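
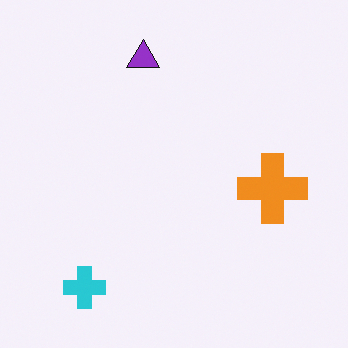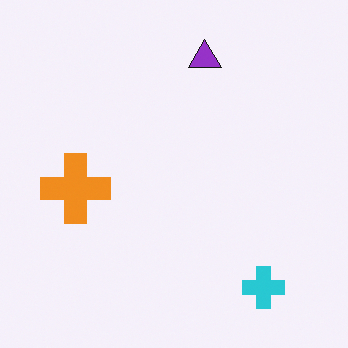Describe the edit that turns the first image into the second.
It was flipped horizontally (left ↔ right).

The orange cross is in the right of the first image and the left of the second — shapes on opposite sides of the vertical midline have swapped in a mirror flip.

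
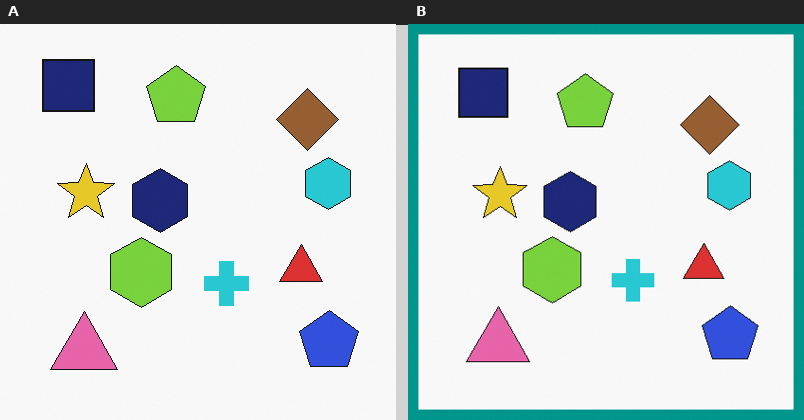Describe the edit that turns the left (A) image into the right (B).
Framed with a teal border.

A solid teal frame runs around the edge of the right (B) image, with the content slightly shrunk inside it.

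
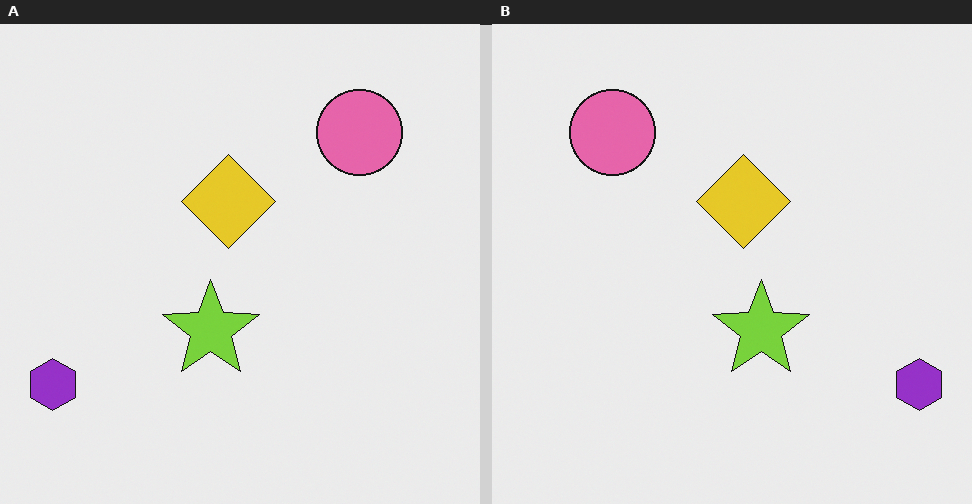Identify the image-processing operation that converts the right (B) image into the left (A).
It was flipped horizontally (left ↔ right).

The purple hexagon is in the bottom-right of the right (B) image and the bottom-left of the left (A) — shapes on opposite sides of the vertical midline have swapped in a mirror flip.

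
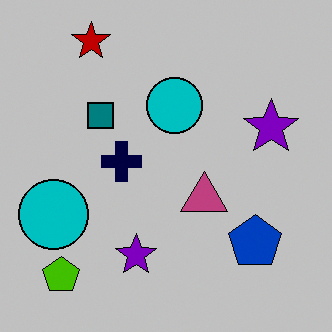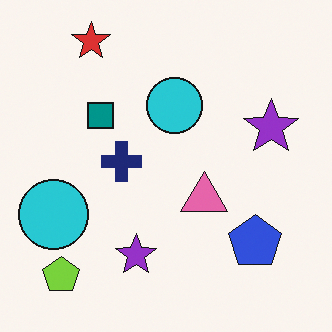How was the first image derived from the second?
The transformation is: aggressively posterized.

Each flat color has snapped to a coarser quantized level — most visibly, the near-white background has dropped to a flat grey.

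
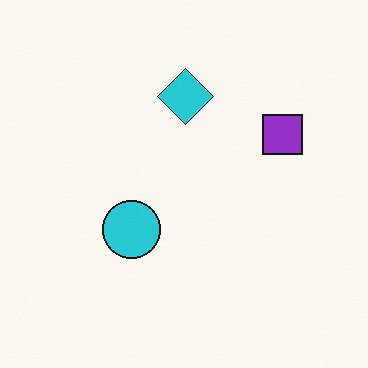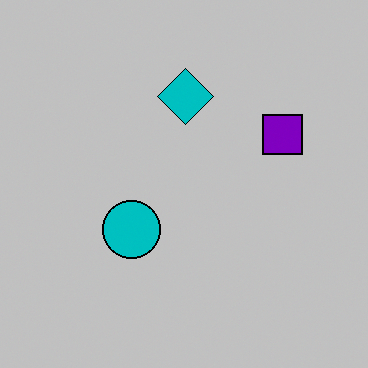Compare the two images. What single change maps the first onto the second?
The transformation is: aggressively posterized.

Each flat color has snapped to a coarser quantized level — most visibly, the near-white background has dropped to a flat grey.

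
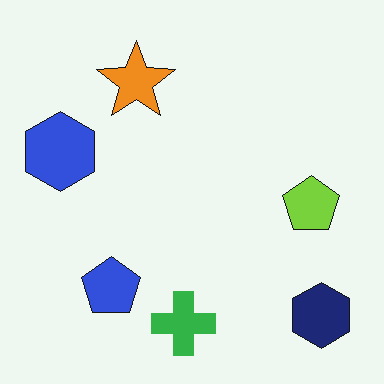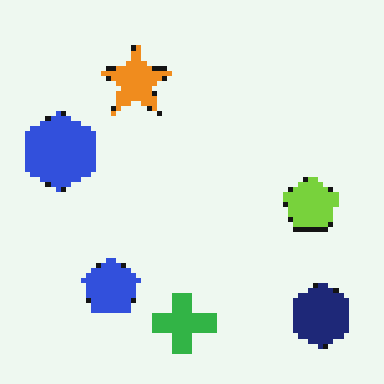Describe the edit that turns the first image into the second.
The second image is the first lightly pixelated (a mild mosaic effect).

Shapes are reduced to large square blocks; fine edges and outlines are lost — a downscale-then-upscale (mosaic) effect.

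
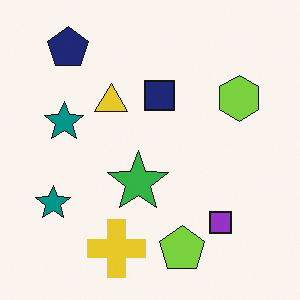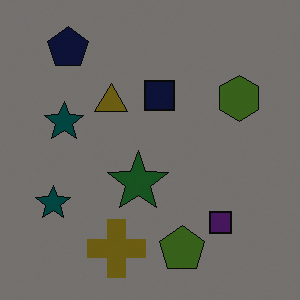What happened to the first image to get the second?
It was noticeably darkened.

Every pixel — background and shapes alike — is uniformly darkened.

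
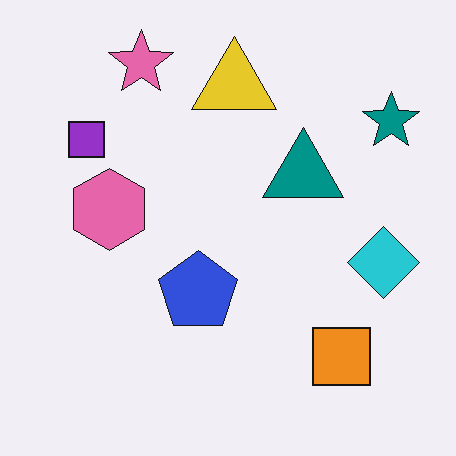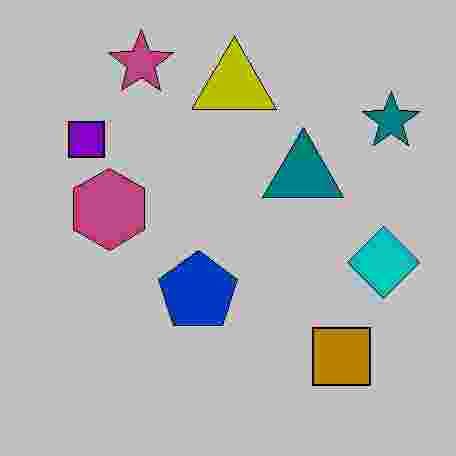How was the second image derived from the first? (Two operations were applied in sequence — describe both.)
This is the original image aggressively posterized, then degraded with heavy JPEG compression.

Each flat color has snapped to a coarser quantized level — most visibly, the near-white background has dropped to a flat grey. Blocky 8×8 compression artifacts appear around shape edges and the flat background shows ringing — characteristic JPEG degradation.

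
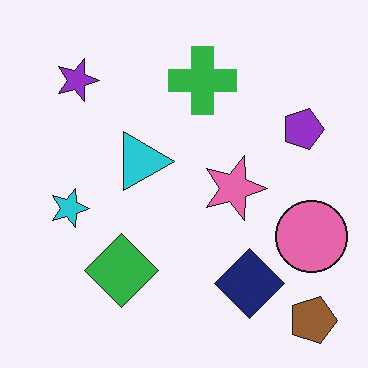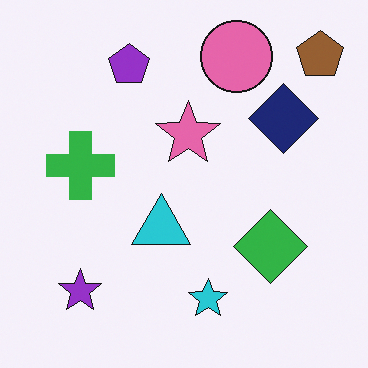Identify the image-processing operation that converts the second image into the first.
Rotated 90° clockwise.

The brown pentagon sits in the top-right of the second image and the bottom-right of the first — consistent with a whole-image 90° clockwise rotation.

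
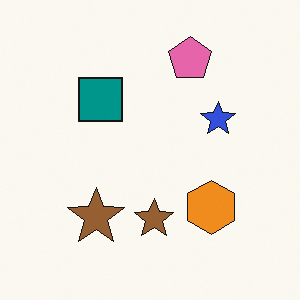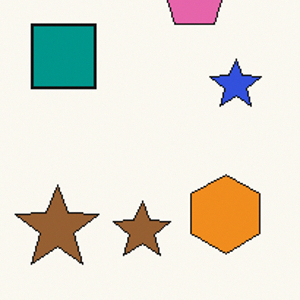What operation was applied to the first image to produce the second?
It was cropped slightly and scaled back up.

The visible shapes are larger and the field of view is narrower; shapes near the original edges may be partly or wholly outside the frame — a crop-and-rescale.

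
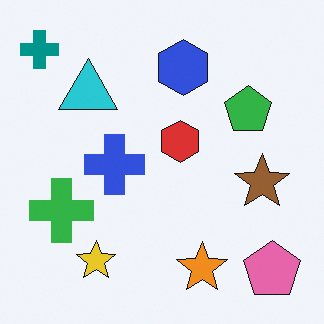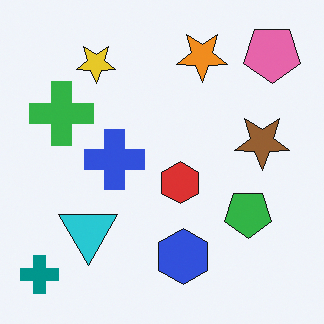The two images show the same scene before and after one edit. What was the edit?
The image was flipped vertically (top ↔ bottom).

The teal cross is in the top-left of the first image and the bottom-left of the second — shapes on opposite sides of the horizontal midline have swapped in a mirror flip.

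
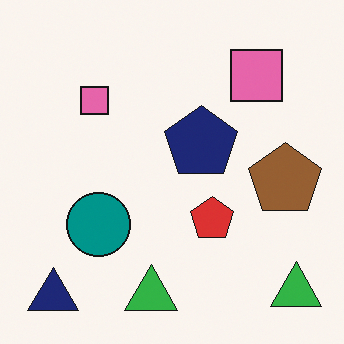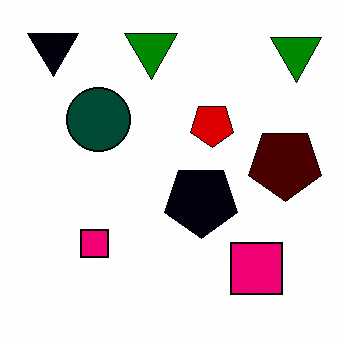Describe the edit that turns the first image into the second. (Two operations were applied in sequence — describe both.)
The image was given much higher contrast, then flipped vertically (top ↔ bottom).

Tones are pushed away from mid-grey across the whole image — a global contrast change. The navy triangle is in the bottom-left of the first image and the top-left of the second — shapes on opposite sides of the horizontal midline have swapped in a mirror flip.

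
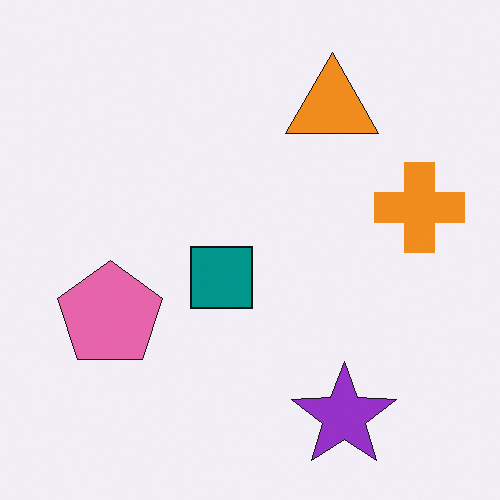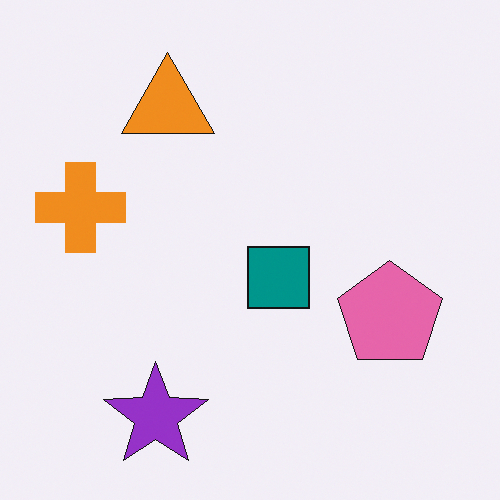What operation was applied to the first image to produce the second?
The second image is the first flipped horizontally (left ↔ right).

The orange cross is in the right of the first image and the left of the second — shapes on opposite sides of the vertical midline have swapped in a mirror flip.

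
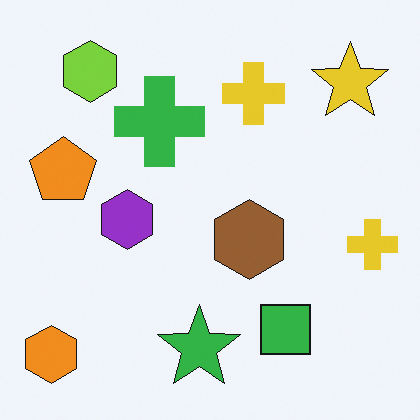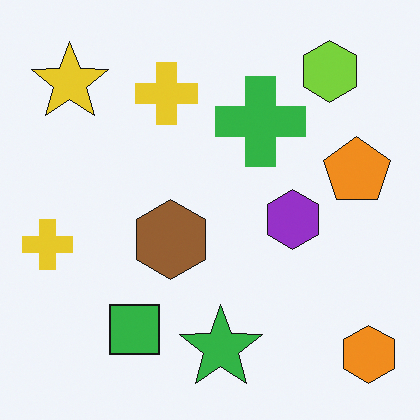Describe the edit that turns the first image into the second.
This is the original image flipped horizontally (left ↔ right).

The orange hexagon is in the bottom-left of the first image and the bottom-right of the second — shapes on opposite sides of the vertical midline have swapped in a mirror flip.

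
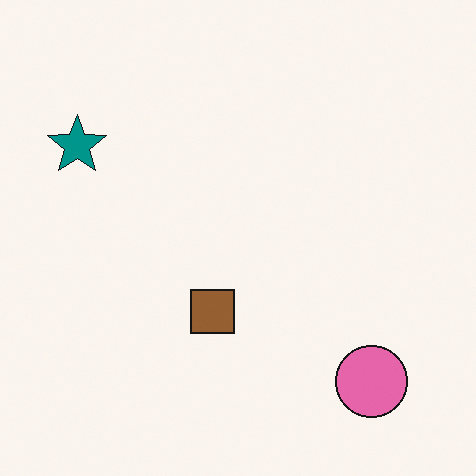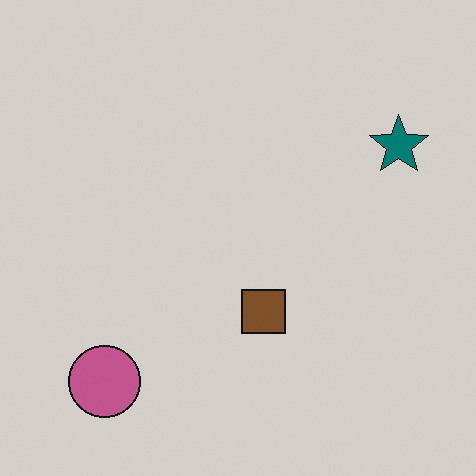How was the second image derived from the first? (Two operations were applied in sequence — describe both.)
It was flipped horizontally (left ↔ right), then slightly darkened.

The teal star is in the top-left of the first image and the top-right of the second — shapes on opposite sides of the vertical midline have swapped in a mirror flip. Every pixel — background and shapes alike — is uniformly darkened.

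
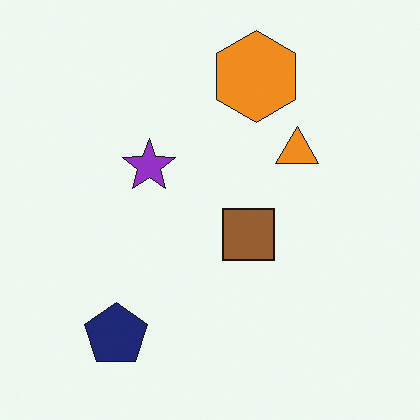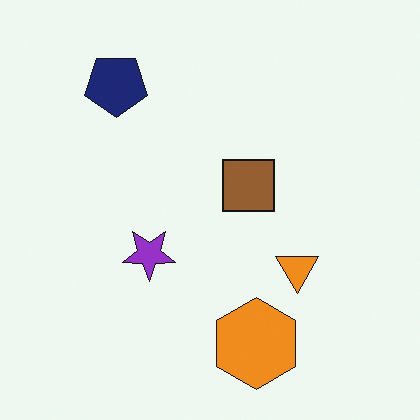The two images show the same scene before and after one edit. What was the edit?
The image was flipped vertically (top ↔ bottom).

The orange hexagon is in the top of the first image and the bottom of the second — shapes on opposite sides of the horizontal midline have swapped in a mirror flip.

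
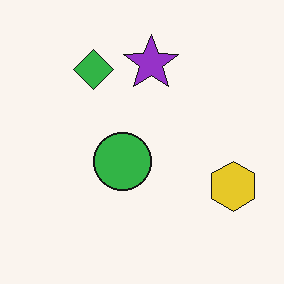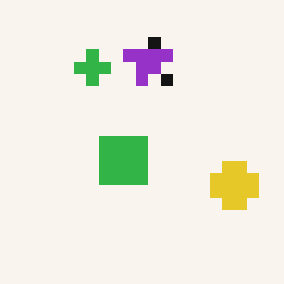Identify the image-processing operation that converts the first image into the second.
The transformation is: coarsely pixelated.

Shapes are reduced to large square blocks; fine edges and outlines are lost — a downscale-then-upscale (mosaic) effect.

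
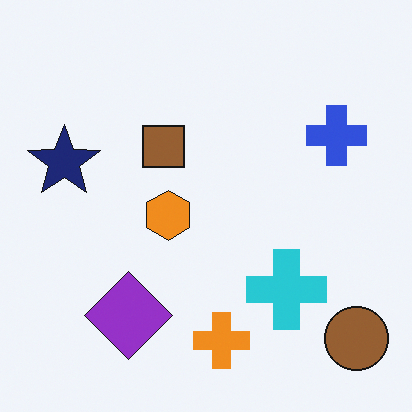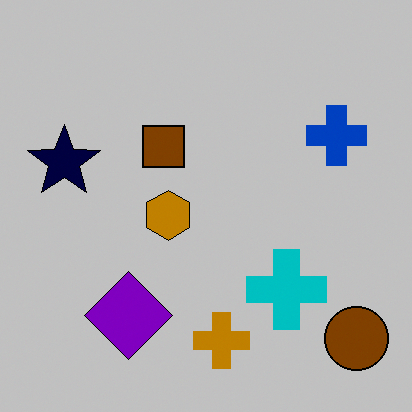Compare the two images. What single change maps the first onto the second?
Heavily posterized to just a handful of flat colors.

Each flat color has snapped to a coarser quantized level — most visibly, the near-white background has dropped to a flat grey.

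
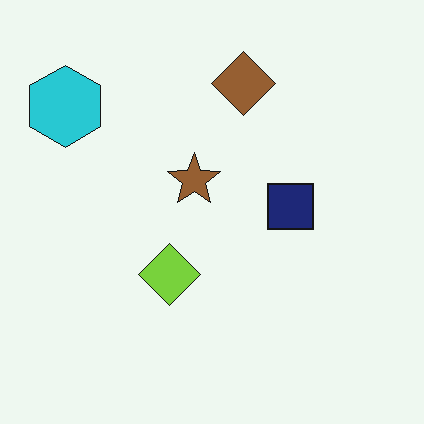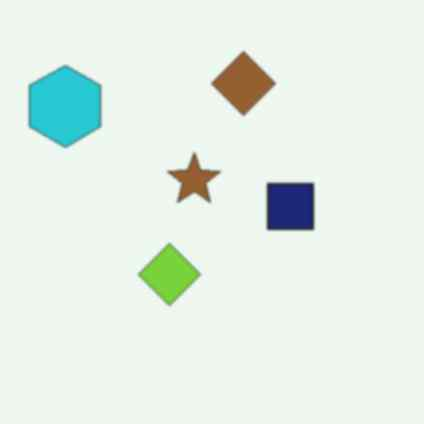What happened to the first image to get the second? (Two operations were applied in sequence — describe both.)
The transformation is: given a subtle gaussian blur, then given moderate JPEG compression.

Shape edges and outlines are uniformly softened across the whole image. Blocky 8×8 compression artifacts appear around shape edges and the flat background shows ringing — characteristic JPEG degradation.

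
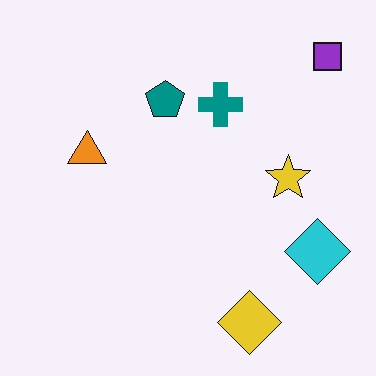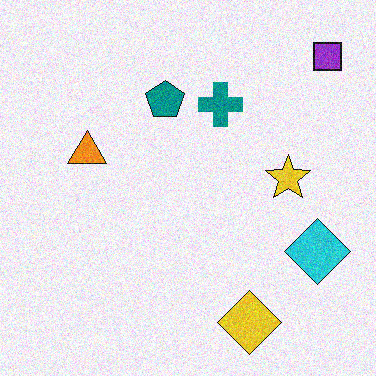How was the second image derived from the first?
The image was degraded with moderate additive noise.

Random speckle covers the whole image, including the flat background.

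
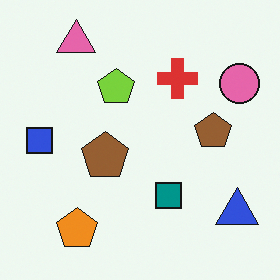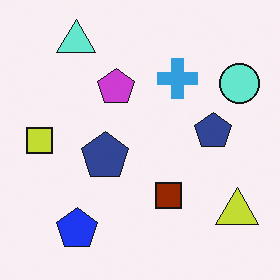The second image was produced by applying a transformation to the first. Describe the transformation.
The transformation is: hue-shifted by a large amount.

Every shape's color has rotated by the same amount around the hue wheel — a uniform hue shift.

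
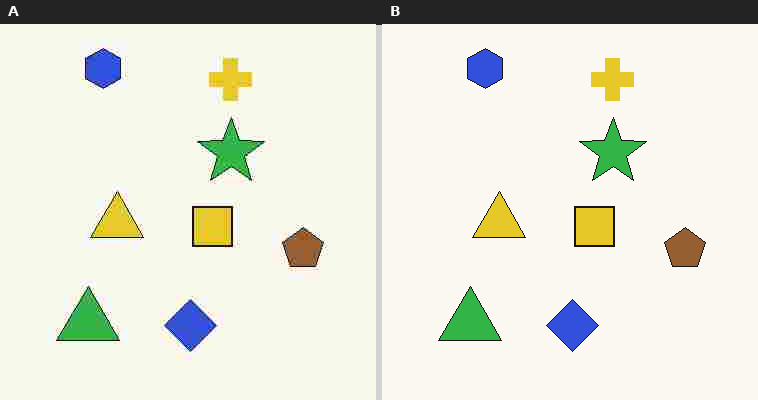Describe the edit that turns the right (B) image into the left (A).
Degraded with heavy JPEG compression.

Blocky 8×8 compression artifacts appear around shape edges and the flat background shows ringing — characteristic JPEG degradation.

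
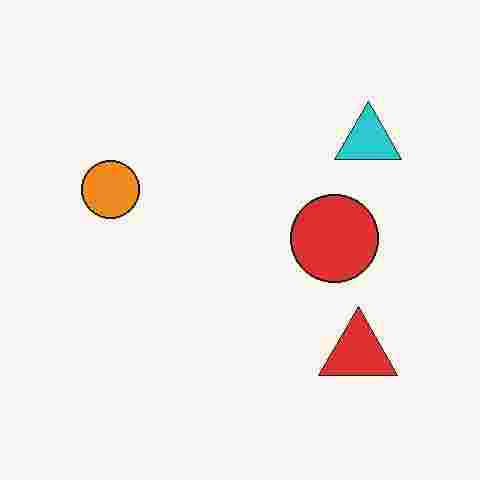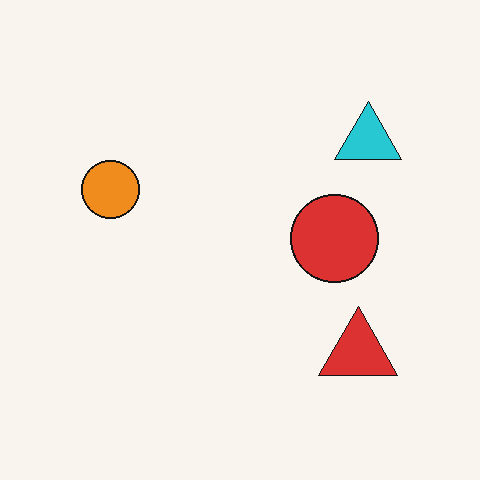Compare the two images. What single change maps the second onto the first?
The image was heavily JPEG-compressed with obvious blocking artifacts.

Blocky 8×8 compression artifacts appear around shape edges and the flat background shows ringing — characteristic JPEG degradation.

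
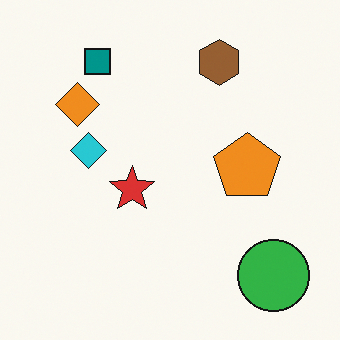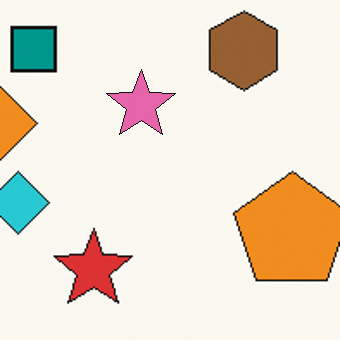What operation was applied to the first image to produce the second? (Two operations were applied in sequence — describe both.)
Cropped tightly and scaled back up, then overlaid with an additional pink star.

The visible shapes are larger and the field of view is narrower; shapes near the original edges may be partly or wholly outside the frame — a crop-and-rescale. A pink star appears in the second image that is absent from the first.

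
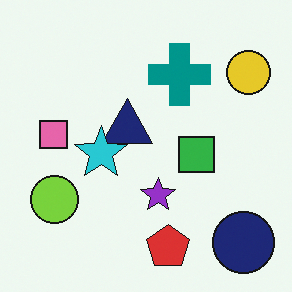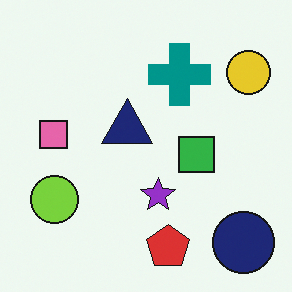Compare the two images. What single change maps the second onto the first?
This is the original image overlaid with an additional cyan star.

A cyan star appears in the first image that is absent from the second.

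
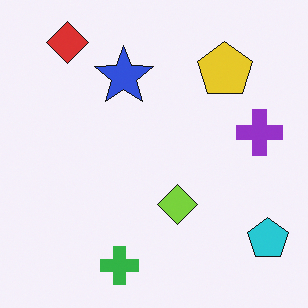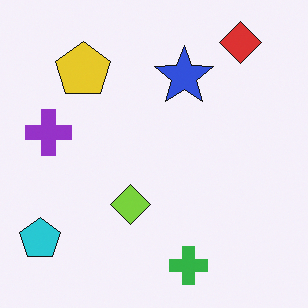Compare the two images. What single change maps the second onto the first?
The first image is the second flipped horizontally (left ↔ right).

The cyan pentagon is in the bottom-left of the second image and the bottom-right of the first — shapes on opposite sides of the vertical midline have swapped in a mirror flip.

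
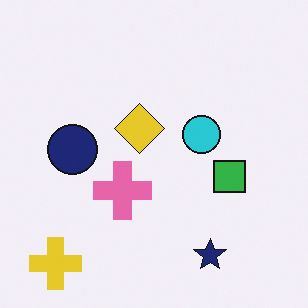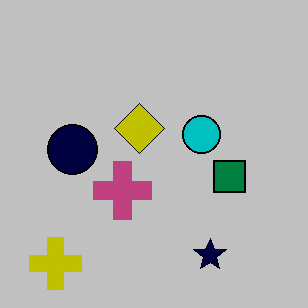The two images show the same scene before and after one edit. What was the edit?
Heavily posterized to just a handful of flat colors.

Each flat color has snapped to a coarser quantized level — most visibly, the near-white background has dropped to a flat grey.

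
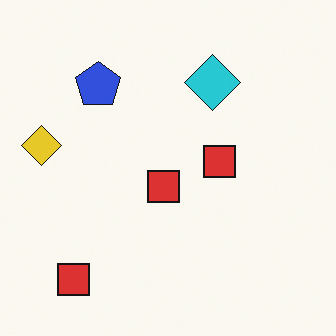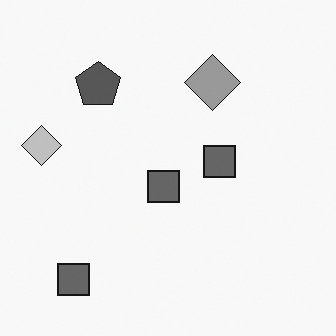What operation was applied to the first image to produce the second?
The transformation is: converted to grayscale.

All color is removed — every shape is now a shade of grey.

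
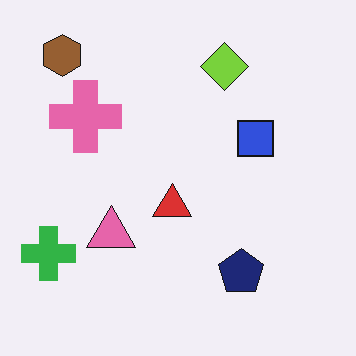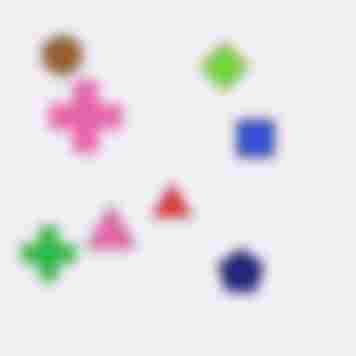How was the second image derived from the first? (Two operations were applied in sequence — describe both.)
The image was strongly gaussian-blurred, then degraded with heavy JPEG compression.

Shape edges and outlines are uniformly softened across the whole image. Blocky 8×8 compression artifacts appear around shape edges and the flat background shows ringing — characteristic JPEG degradation.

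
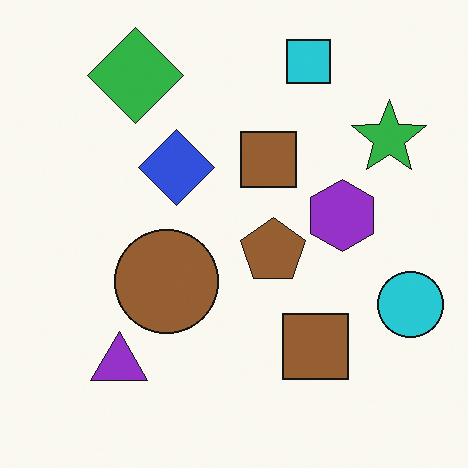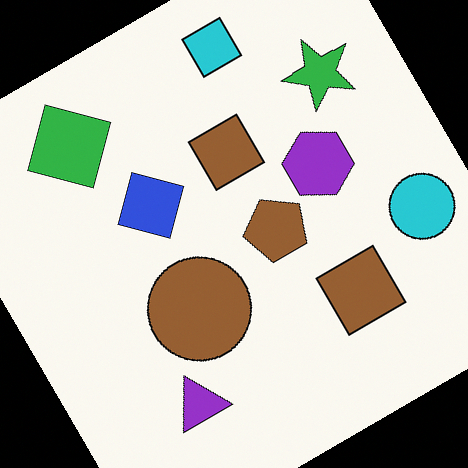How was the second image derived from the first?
It was rotated counter-clockwise by a large amount — several tens of degrees.

Every shape is tilted by the same angle and the image corners show triangular fill wedges — a whole-image rotation by a non-right angle.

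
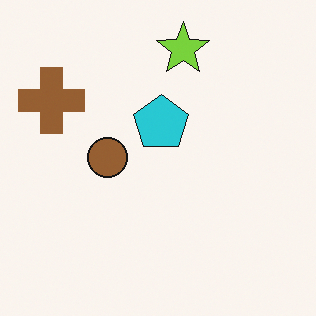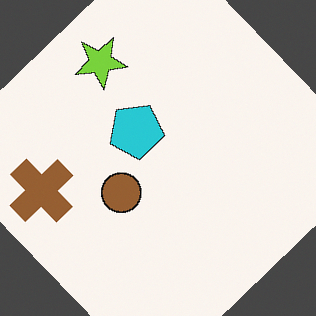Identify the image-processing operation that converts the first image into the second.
Rotated counter-clockwise by a large amount — several tens of degrees.

Every shape is tilted by the same angle and the image corners show triangular fill wedges — a whole-image rotation by a non-right angle.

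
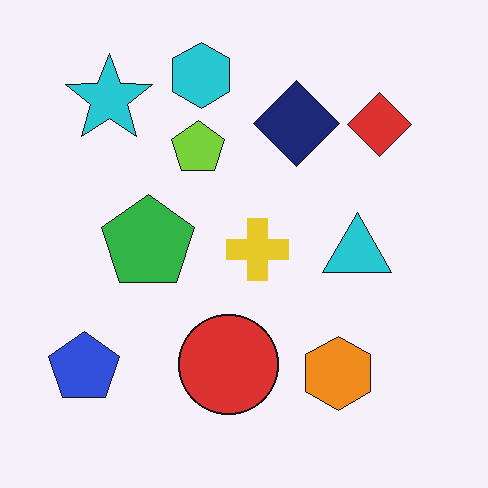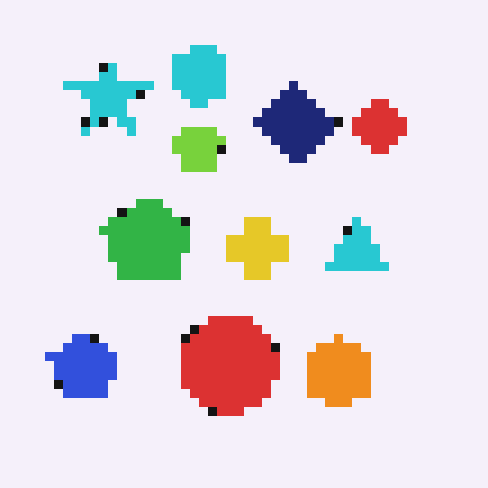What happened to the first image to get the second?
This is the original image heavily pixelated into large blocks.

Shapes are reduced to large square blocks; fine edges and outlines are lost — a downscale-then-upscale (mosaic) effect.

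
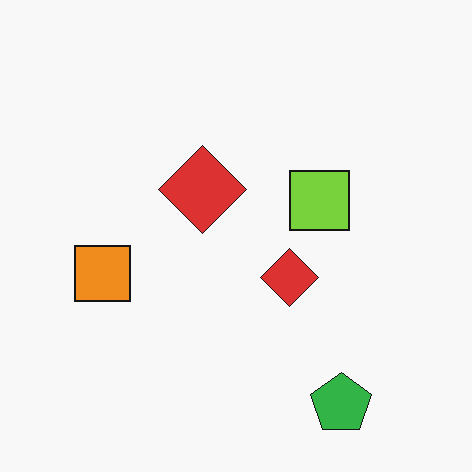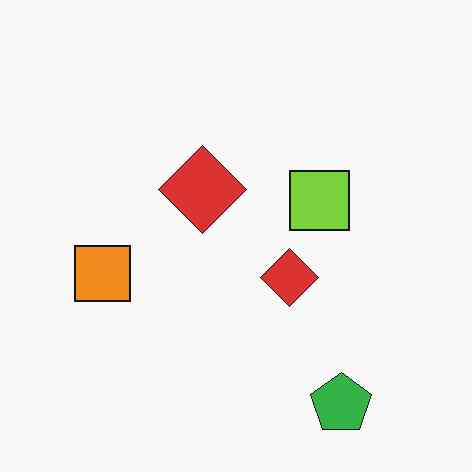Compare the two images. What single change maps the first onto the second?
The second image is the first JPEG-compressed with visible artifacts.

Blocky 8×8 compression artifacts appear around shape edges and the flat background shows ringing — characteristic JPEG degradation.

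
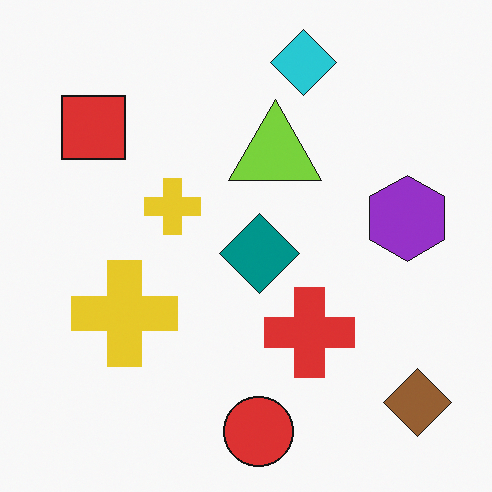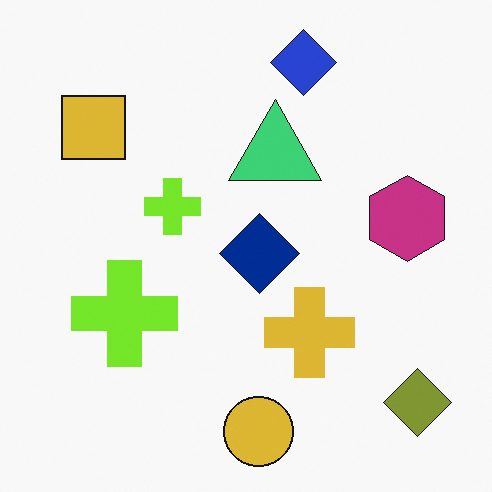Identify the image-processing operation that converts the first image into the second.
The second image is the first hue-shifted by a small amount.

Every shape's color has rotated by the same amount around the hue wheel — a uniform hue shift.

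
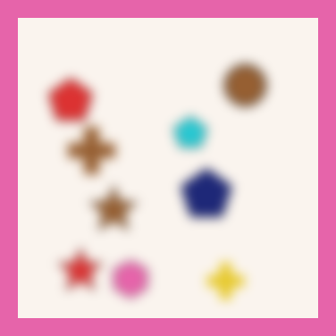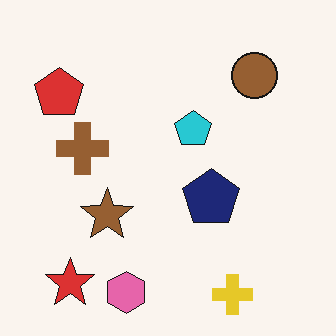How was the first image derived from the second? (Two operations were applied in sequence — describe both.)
The transformation is: strongly gaussian-blurred, then framed with a pink border.

Shape edges and outlines are uniformly softened across the whole image. A solid pink frame runs around the edge of the first image, with the content slightly shrunk inside it.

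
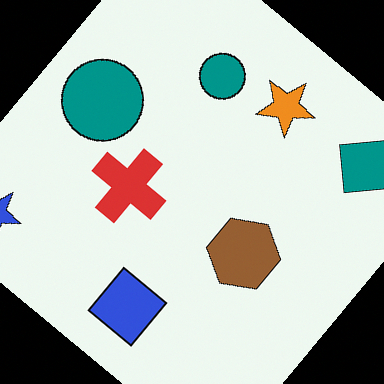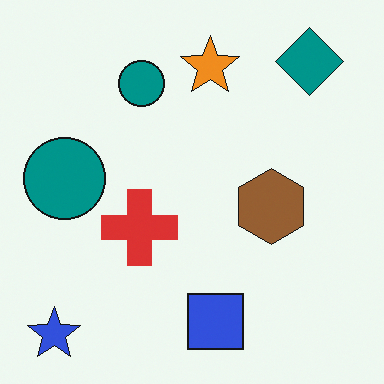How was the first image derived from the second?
It was rotated clockwise by a large amount — several tens of degrees.

Every shape is tilted by the same angle and the image corners show triangular fill wedges — a whole-image rotation by a non-right angle.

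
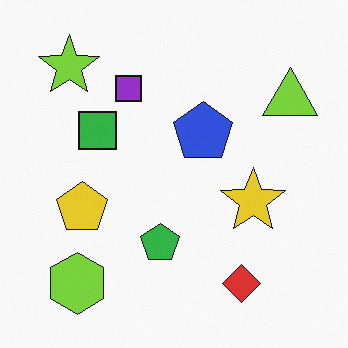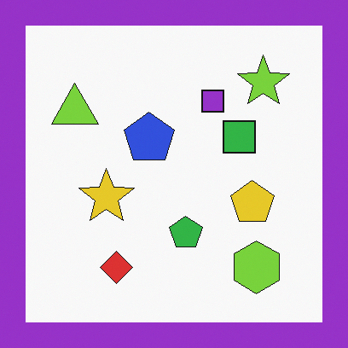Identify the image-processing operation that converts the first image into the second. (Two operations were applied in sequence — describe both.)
The image was flipped horizontally (left ↔ right), then framed with a purple border.

The lime triangle is in the top-right of the first image and the top-left of the second — shapes on opposite sides of the vertical midline have swapped in a mirror flip. A solid purple frame runs around the edge of the second image, with the content slightly shrunk inside it.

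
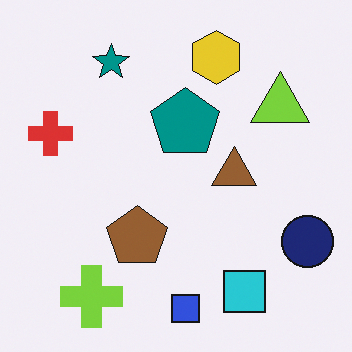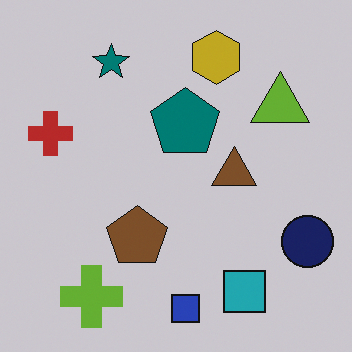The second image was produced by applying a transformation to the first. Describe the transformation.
The transformation is: slightly darkened.

Every pixel — background and shapes alike — is uniformly darkened.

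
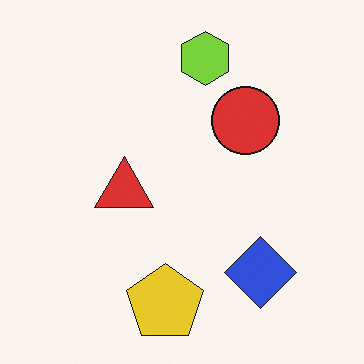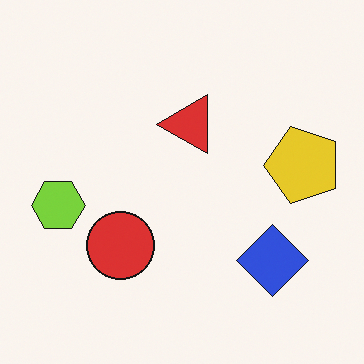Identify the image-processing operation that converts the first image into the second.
This is the original image transposed (reflected across the top-left ↔ bottom-right diagonal).

Shapes have swapped their row and column positions — what was in the top-right is now in the bottom-left — a diagonal reflection.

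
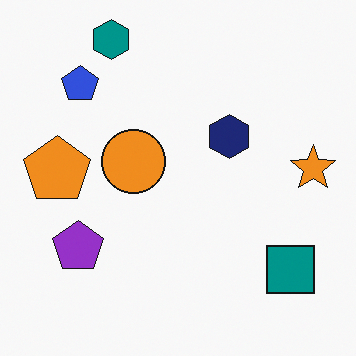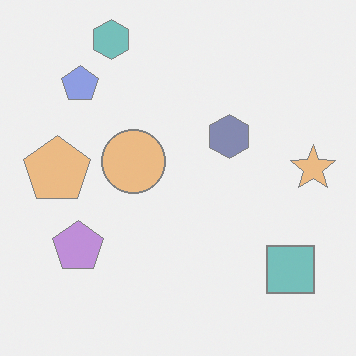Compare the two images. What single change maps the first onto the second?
The image was washed out (contrast reduced).

Tones are pushed toward mid-grey across the whole image — a global contrast change.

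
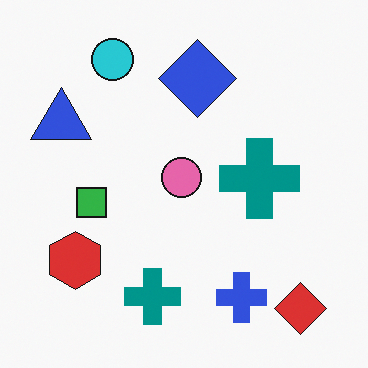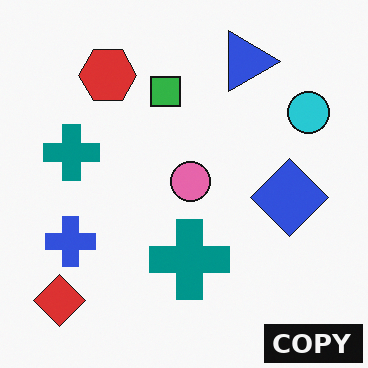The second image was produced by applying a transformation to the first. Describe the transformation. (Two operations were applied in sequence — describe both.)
It was rotated 90° clockwise, then watermarked with the text "COPY" in the lower-right corner.

The red diamond sits in the bottom-right of the first image and the bottom-left of the second — consistent with a whole-image 90° clockwise rotation. A dark label reading "COPY" appears in the lower-right corner.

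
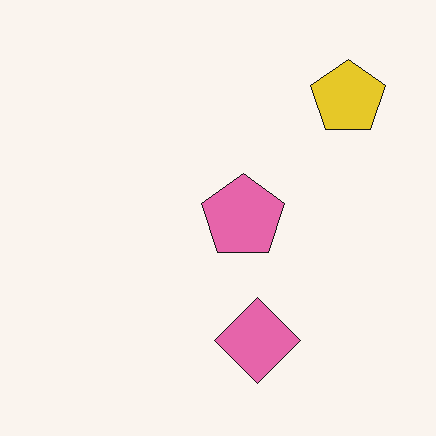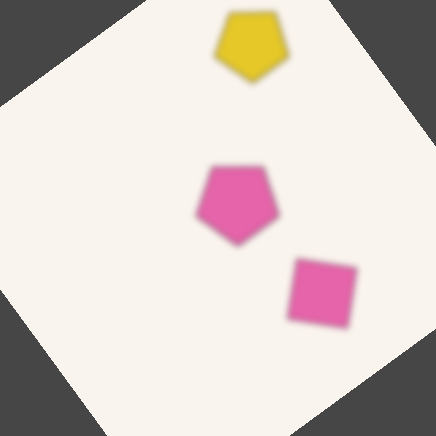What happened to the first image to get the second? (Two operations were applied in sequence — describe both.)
Noticeably gaussian-blurred, then rotated counter-clockwise by a large amount — several tens of degrees.

Shape edges and outlines are uniformly softened across the whole image. Every shape is tilted by the same angle and the image corners show triangular fill wedges — a whole-image rotation by a non-right angle.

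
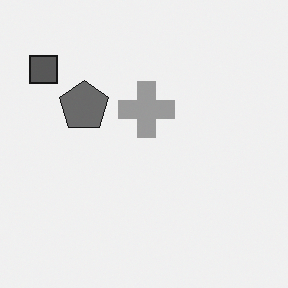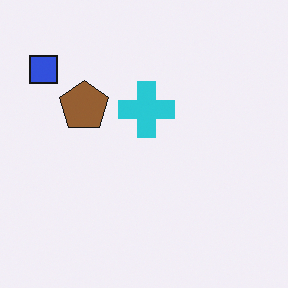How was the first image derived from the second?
This is the original image converted to grayscale.

All color is removed — every shape is now a shade of grey.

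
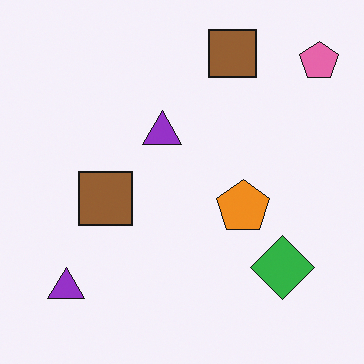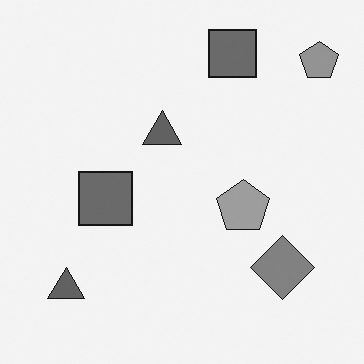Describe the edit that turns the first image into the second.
The image was converted to grayscale.

All color is removed — every shape is now a shade of grey.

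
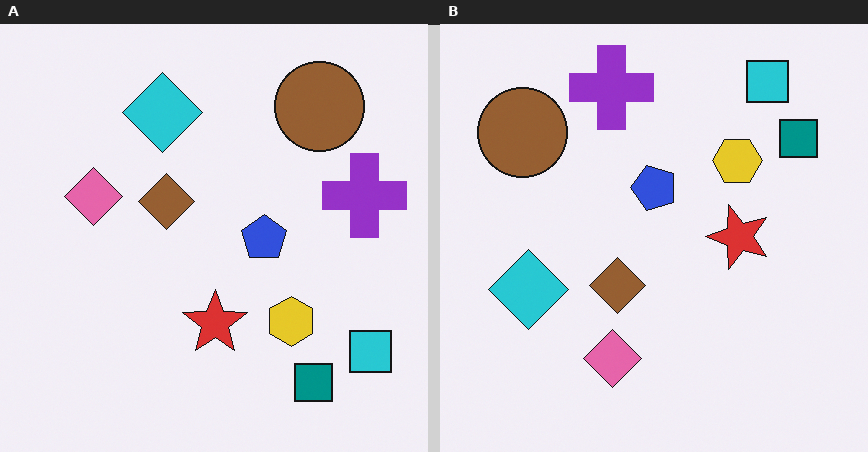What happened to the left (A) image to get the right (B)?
This is the original image rotated 90° counter-clockwise.

The cyan square sits in the bottom-right of the left (A) image and the top-right of the right (B) — consistent with a whole-image 90° counter-clockwise rotation.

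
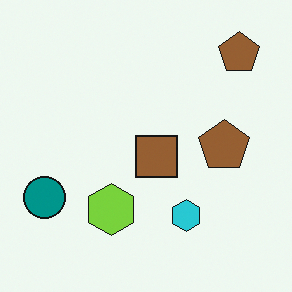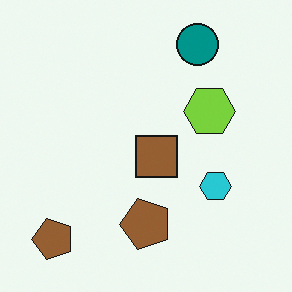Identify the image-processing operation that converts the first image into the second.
The second image is the first transposed (reflected across the top-left ↔ bottom-right diagonal).

Shapes have swapped their row and column positions — what was in the top-right is now in the bottom-left — a diagonal reflection.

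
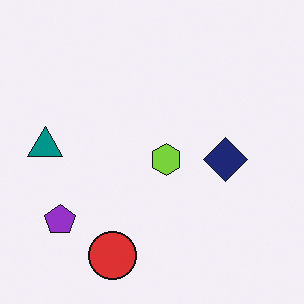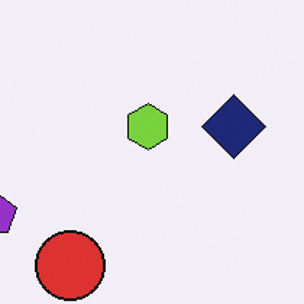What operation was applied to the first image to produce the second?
Cropped to a modestly smaller region and rescaled.

The visible shapes are larger and the field of view is narrower; shapes near the original edges may be partly or wholly outside the frame — a crop-and-rescale.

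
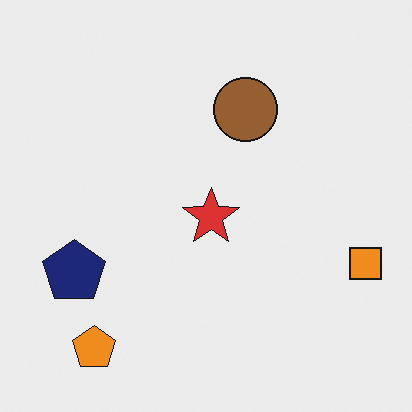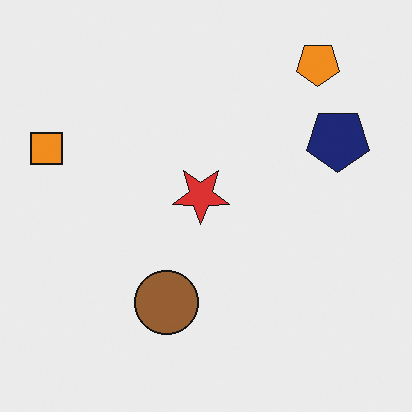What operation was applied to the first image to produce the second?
The image was rotated 180°.

The orange pentagon sits in the bottom-left of the first image and the top-right of the second — consistent with a whole-image 180° rotation.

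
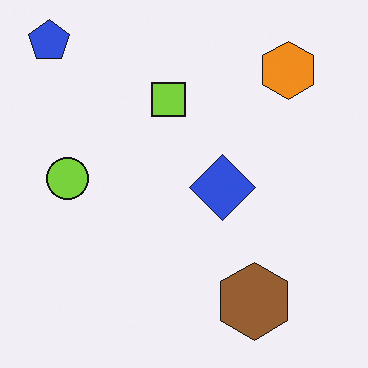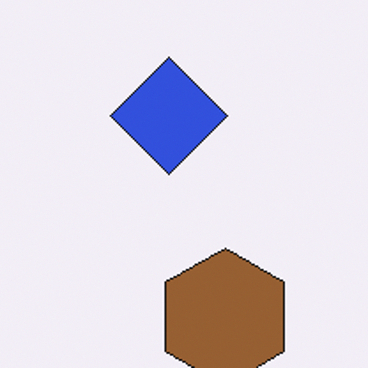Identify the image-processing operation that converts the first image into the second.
Cropped tightly and scaled back up.

The visible shapes are larger and the field of view is narrower; shapes near the original edges may be partly or wholly outside the frame — a crop-and-rescale.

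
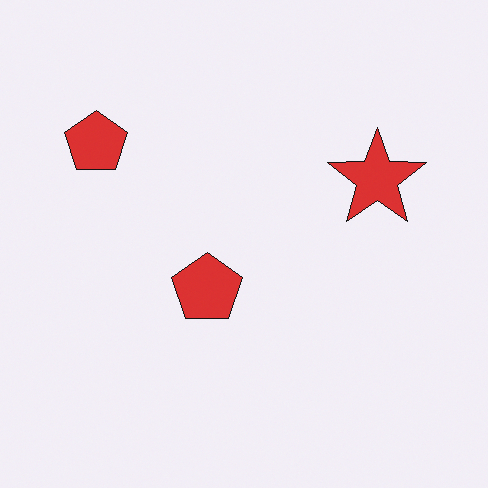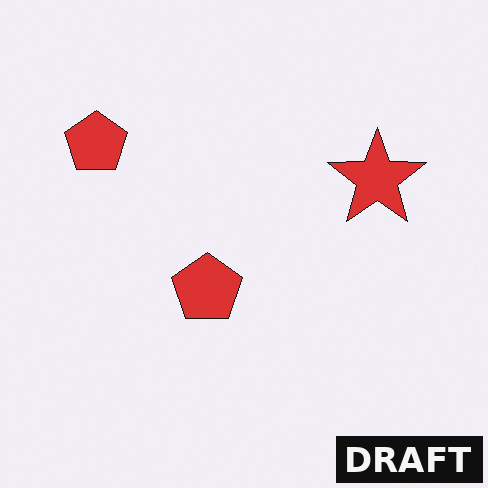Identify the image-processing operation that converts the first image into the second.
This is the original image watermarked with the text "DRAFT" in the lower-right corner.

A dark label reading "DRAFT" appears in the lower-right corner.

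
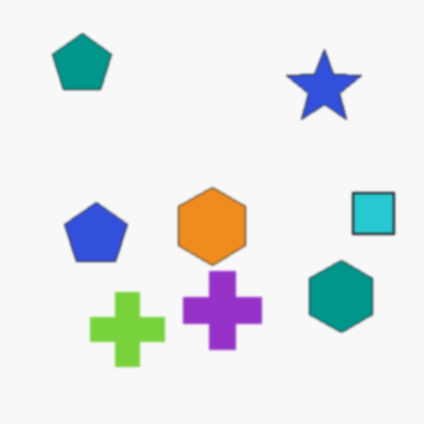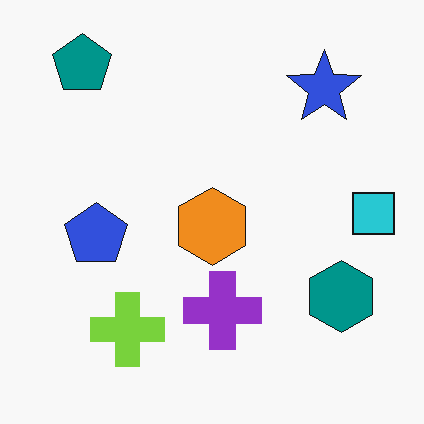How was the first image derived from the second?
Slightly softened.

Shape edges and outlines are uniformly softened across the whole image.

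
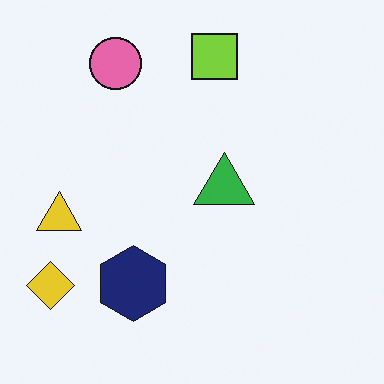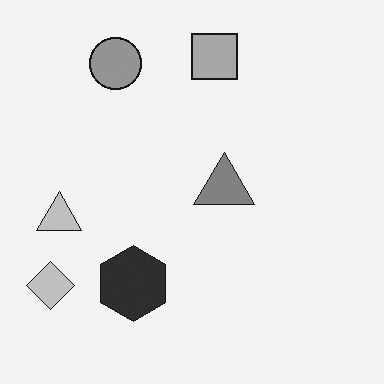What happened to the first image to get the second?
Converted to grayscale.

All color is removed — every shape is now a shade of grey.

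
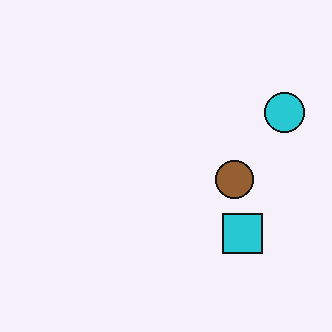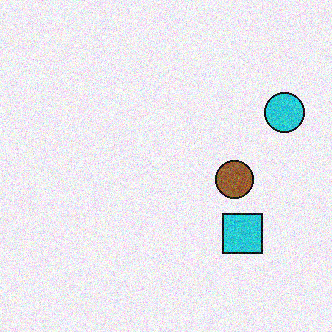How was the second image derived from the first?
The transformation is: degraded with visible gaussian noise.

Random speckle covers the whole image, including the flat background.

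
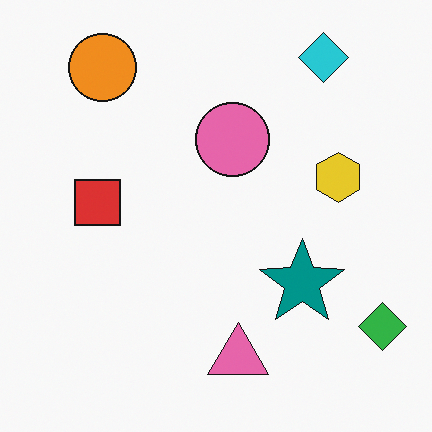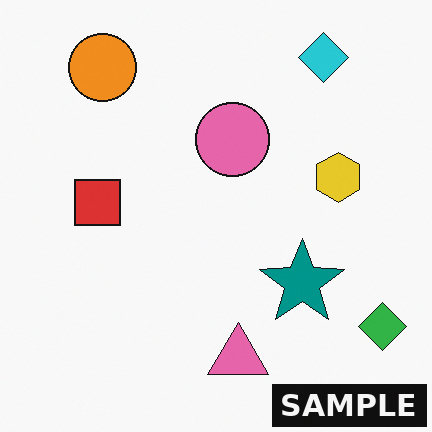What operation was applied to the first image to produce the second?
The second image is the first watermarked with the text "SAMPLE" in the lower-right corner.

A dark label reading "SAMPLE" appears in the lower-right corner.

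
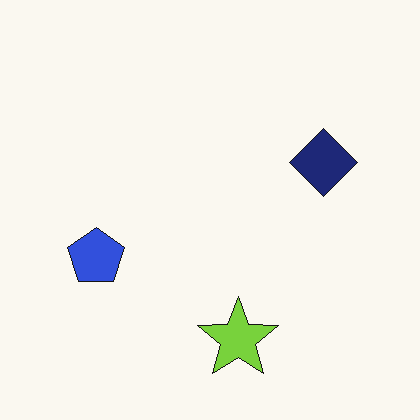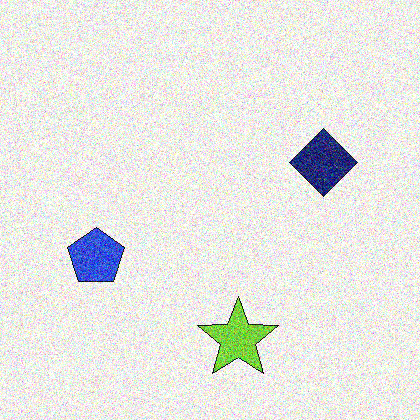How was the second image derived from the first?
The image was degraded with heavy additive noise.

Random speckle covers the whole image, including the flat background.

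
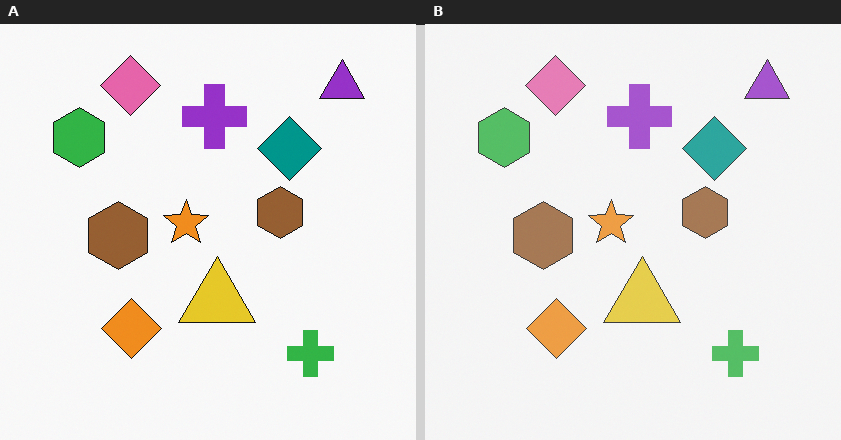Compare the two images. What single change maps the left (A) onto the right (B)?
The image was given slightly reduced contrast.

Tones are pushed toward mid-grey across the whole image — a global contrast change.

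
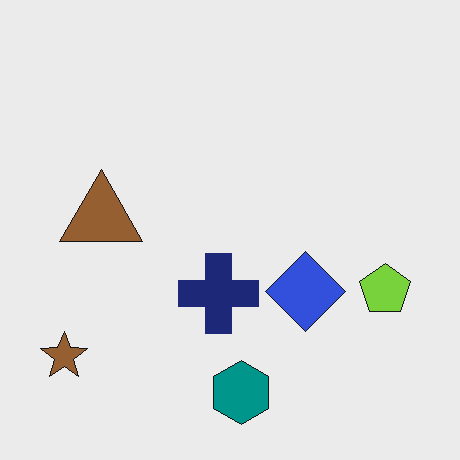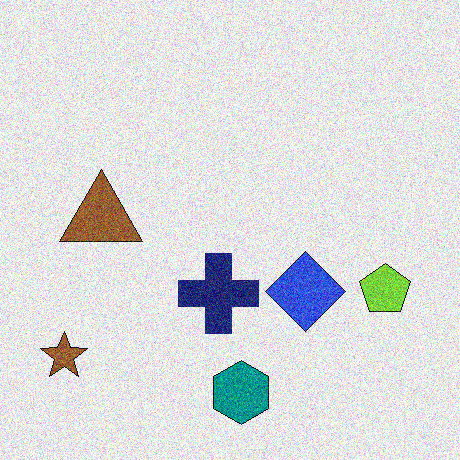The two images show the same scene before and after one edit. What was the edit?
The transformation is: degraded with visible gaussian noise.

Random speckle covers the whole image, including the flat background.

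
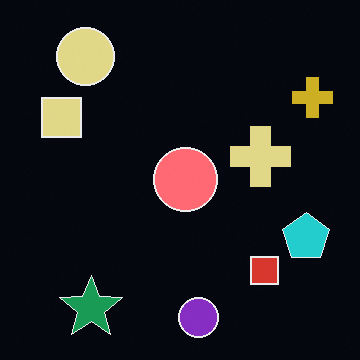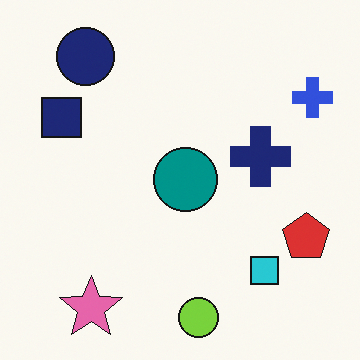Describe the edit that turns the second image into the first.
This is the original image color-inverted (negative).

The light background has become dark and every shape's color is its complement — a photographic negative.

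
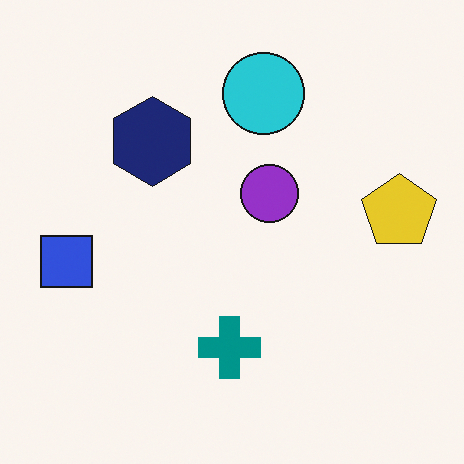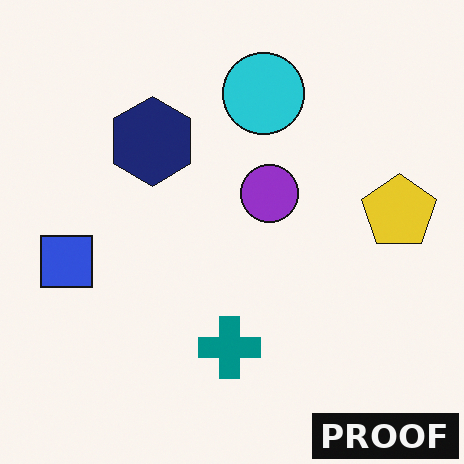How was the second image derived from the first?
This is the original image watermarked with the text "PROOF" in the lower-right corner.

A dark label reading "PROOF" appears in the lower-right corner.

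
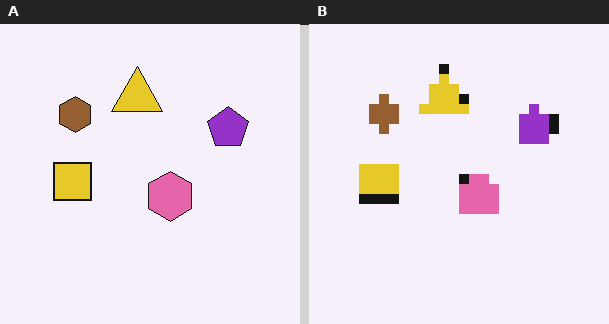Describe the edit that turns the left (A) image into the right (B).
Heavily pixelated into large blocks.

Shapes are reduced to large square blocks; fine edges and outlines are lost — a downscale-then-upscale (mosaic) effect.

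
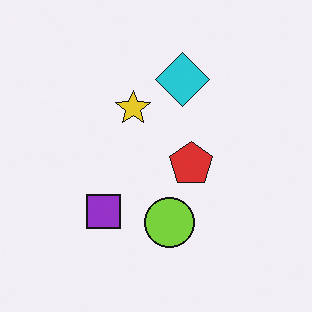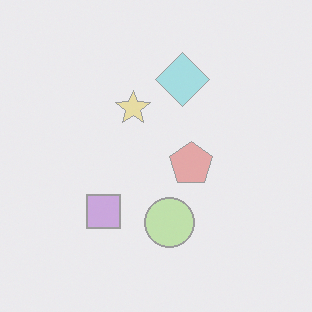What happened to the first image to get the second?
Washed out (contrast reduced).

Tones are pushed toward mid-grey across the whole image — a global contrast change.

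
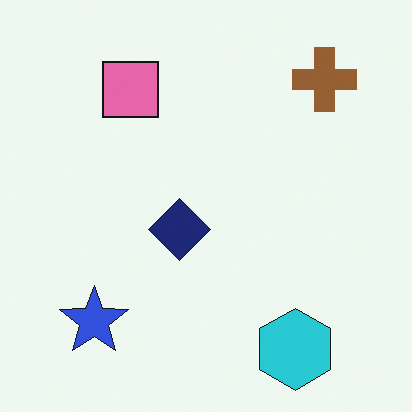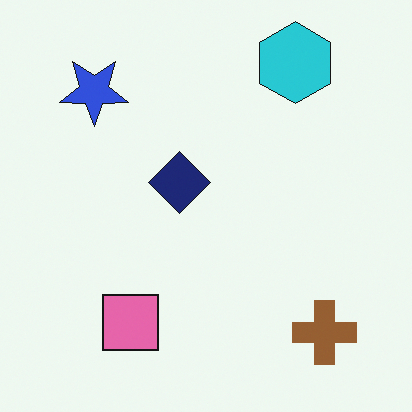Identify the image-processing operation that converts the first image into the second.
The second image is the first flipped vertically (top ↔ bottom).

The cyan hexagon is in the bottom-right of the first image and the top-right of the second — shapes on opposite sides of the horizontal midline have swapped in a mirror flip.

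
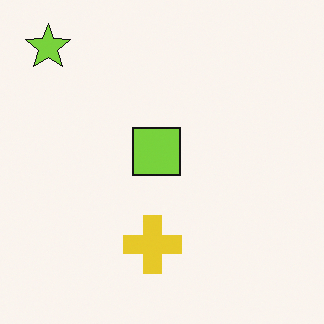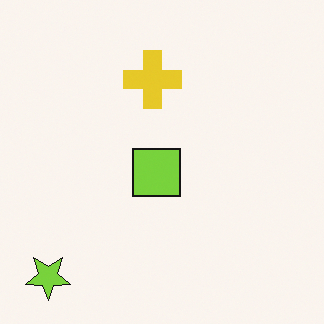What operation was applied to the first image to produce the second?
The second image is the first flipped vertically (top ↔ bottom).

The lime star is in the top-left of the first image and the bottom-left of the second — shapes on opposite sides of the horizontal midline have swapped in a mirror flip.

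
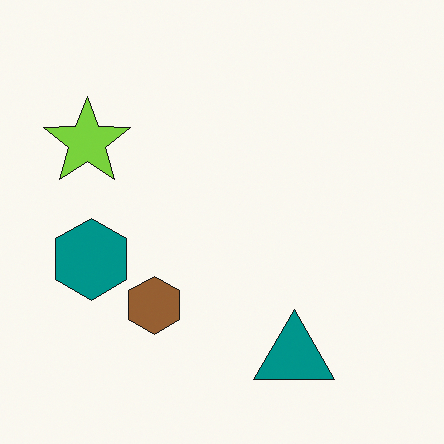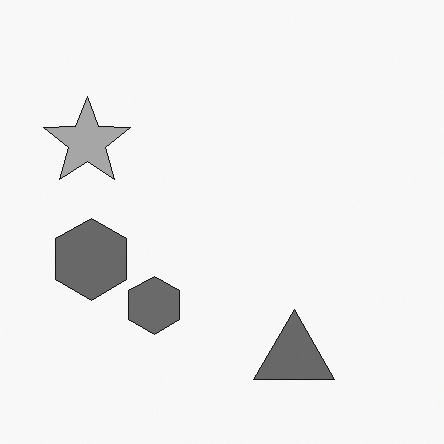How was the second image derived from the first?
It was converted to grayscale.

All color is removed — every shape is now a shade of grey.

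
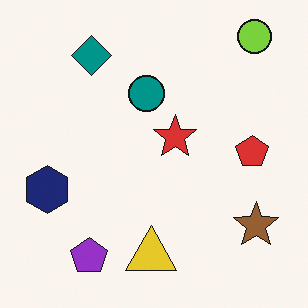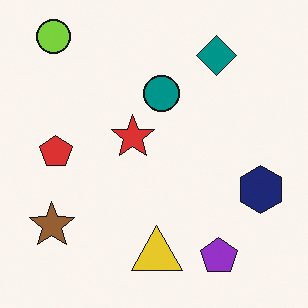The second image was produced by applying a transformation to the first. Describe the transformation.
This is the original image flipped horizontally (left ↔ right).

The navy hexagon is in the left of the first image and the right of the second — shapes on opposite sides of the vertical midline have swapped in a mirror flip.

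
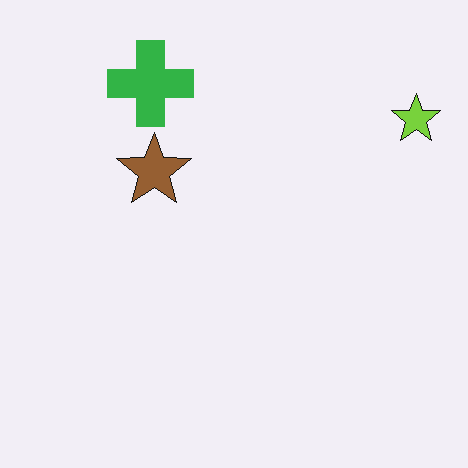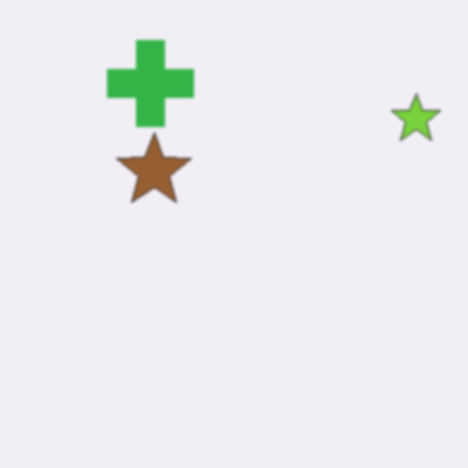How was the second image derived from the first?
The transformation is: given a subtle gaussian blur.

Shape edges and outlines are uniformly softened across the whole image.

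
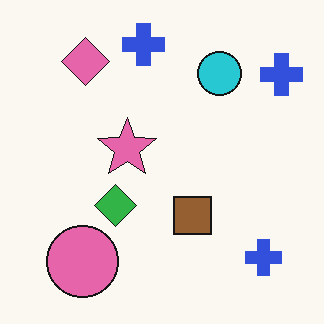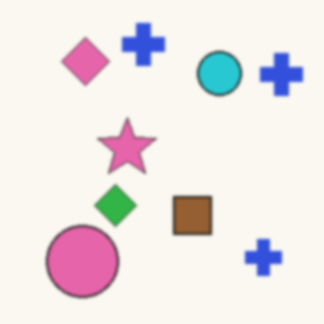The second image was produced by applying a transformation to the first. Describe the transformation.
Lightly blurred.

Shape edges and outlines are uniformly softened across the whole image.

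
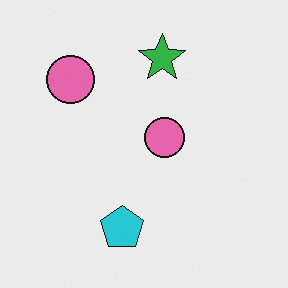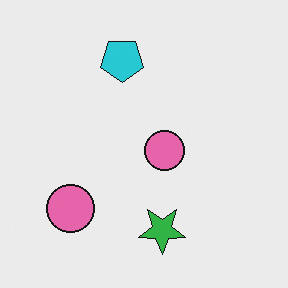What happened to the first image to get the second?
Flipped vertically (top ↔ bottom).

The green star is in the top of the first image and the bottom of the second — shapes on opposite sides of the horizontal midline have swapped in a mirror flip.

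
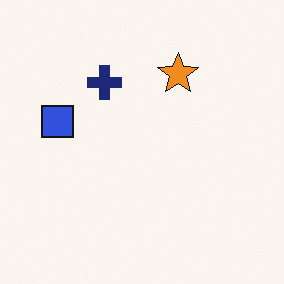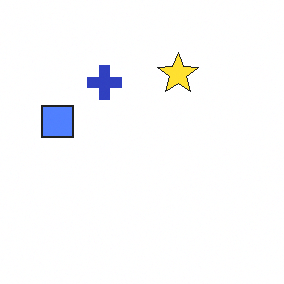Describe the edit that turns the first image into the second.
Noticeably brightened.

Every pixel — background and shapes alike — is uniformly brightened.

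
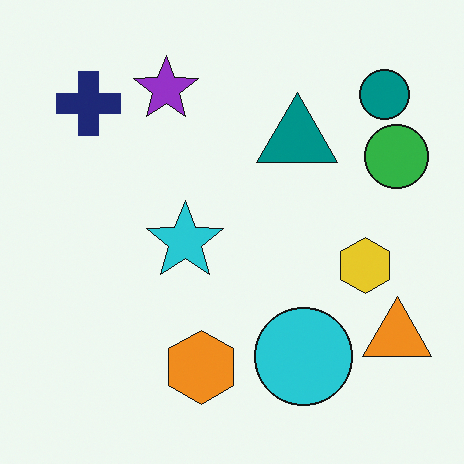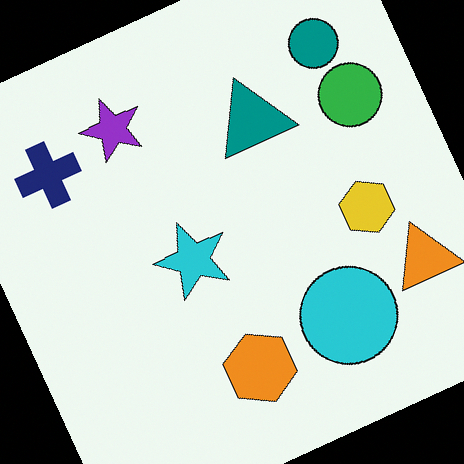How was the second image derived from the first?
The second image is the first rotated counter-clockwise by a clearly visible amount.

Every shape is tilted by the same angle and the image corners show triangular fill wedges — a whole-image rotation by a non-right angle.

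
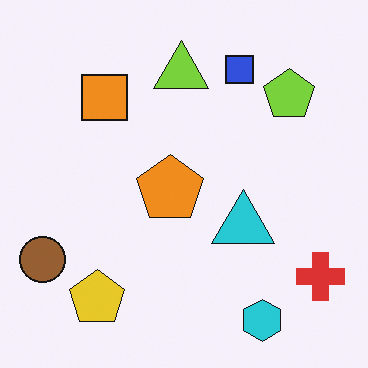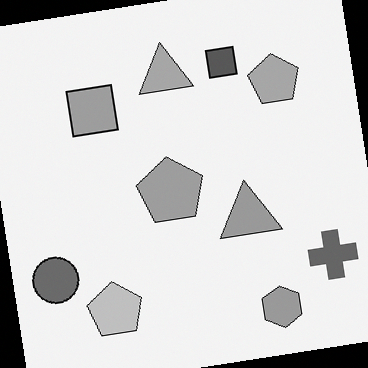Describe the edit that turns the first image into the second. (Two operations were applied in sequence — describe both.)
It was converted to grayscale, then rotated counter-clockwise by a few degrees.

All color is removed — every shape is now a shade of grey. Every shape is tilted by the same angle and the image corners show triangular fill wedges — a whole-image rotation by a non-right angle.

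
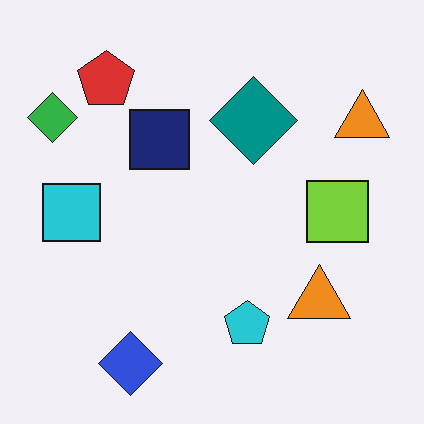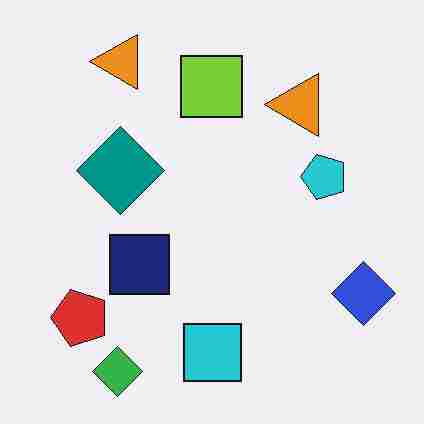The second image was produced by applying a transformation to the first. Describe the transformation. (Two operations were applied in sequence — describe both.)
This is the original image rotated 90° counter-clockwise, then degraded with heavy JPEG compression.

The green diamond sits in the top-left of the first image and the bottom-left of the second — consistent with a whole-image 90° counter-clockwise rotation. Blocky 8×8 compression artifacts appear around shape edges and the flat background shows ringing — characteristic JPEG degradation.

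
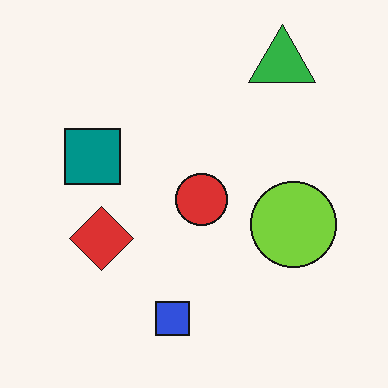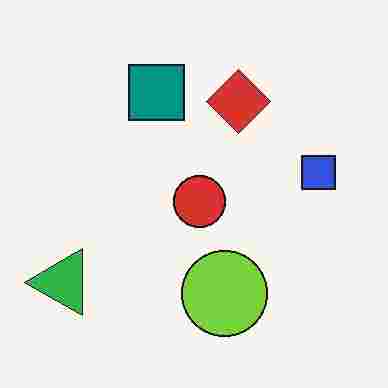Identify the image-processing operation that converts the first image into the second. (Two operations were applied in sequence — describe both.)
The second image is the first heavily JPEG-compressed with obvious blocking artifacts, then transposed (reflected across the top-left ↔ bottom-right diagonal).

Blocky 8×8 compression artifacts appear around shape edges and the flat background shows ringing — characteristic JPEG degradation. Shapes have swapped their row and column positions — what was in the top-right is now in the bottom-left — a diagonal reflection.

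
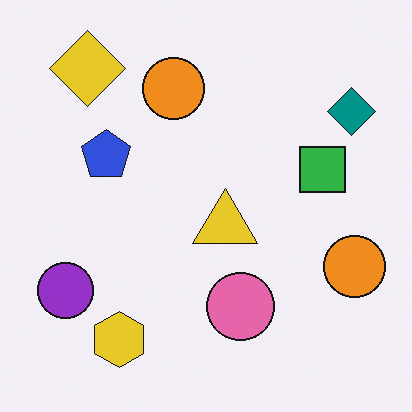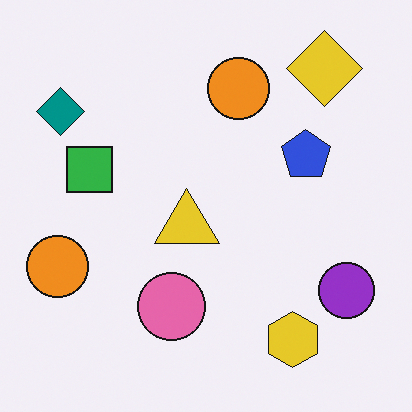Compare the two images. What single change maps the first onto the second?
This is the original image flipped horizontally (left ↔ right).

The teal diamond is in the top-right of the first image and the top-left of the second — shapes on opposite sides of the vertical midline have swapped in a mirror flip.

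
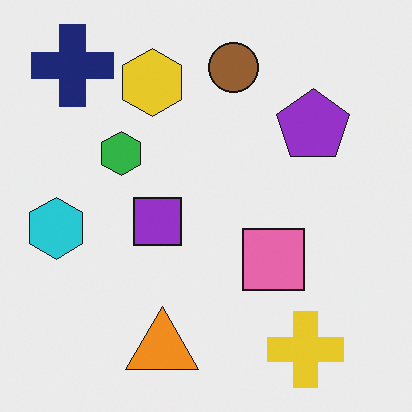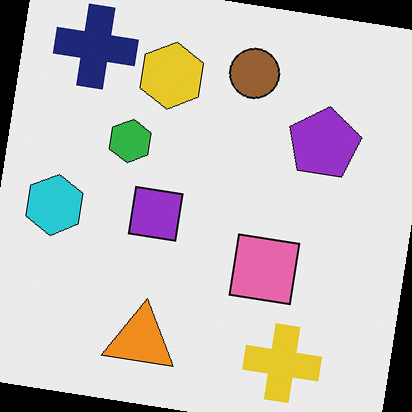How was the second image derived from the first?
The image was rotated clockwise by a slight angle.

Every shape is tilted by the same angle and the image corners show triangular fill wedges — a whole-image rotation by a non-right angle.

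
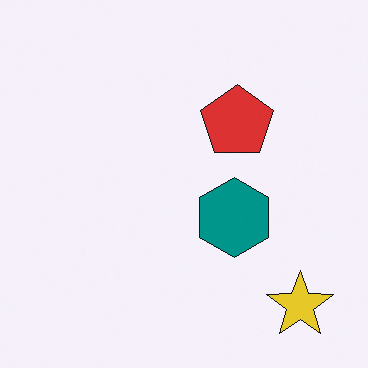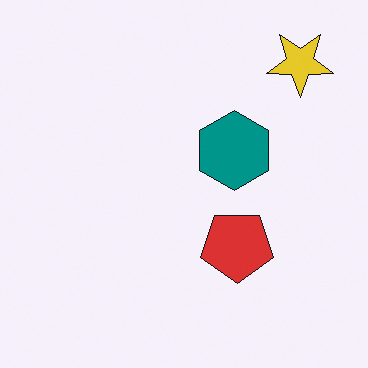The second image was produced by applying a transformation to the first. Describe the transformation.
The transformation is: flipped vertically (top ↔ bottom).

The yellow star is in the bottom-right of the first image and the top-right of the second — shapes on opposite sides of the horizontal midline have swapped in a mirror flip.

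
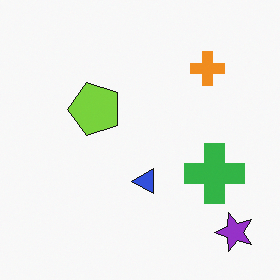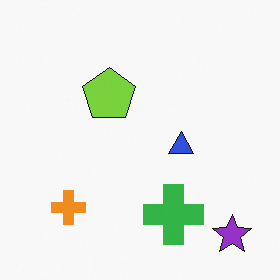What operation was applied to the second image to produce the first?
The first image is the second transposed (reflected across the top-left ↔ bottom-right diagonal).

Shapes have swapped their row and column positions — what was in the top-right is now in the bottom-left — a diagonal reflection.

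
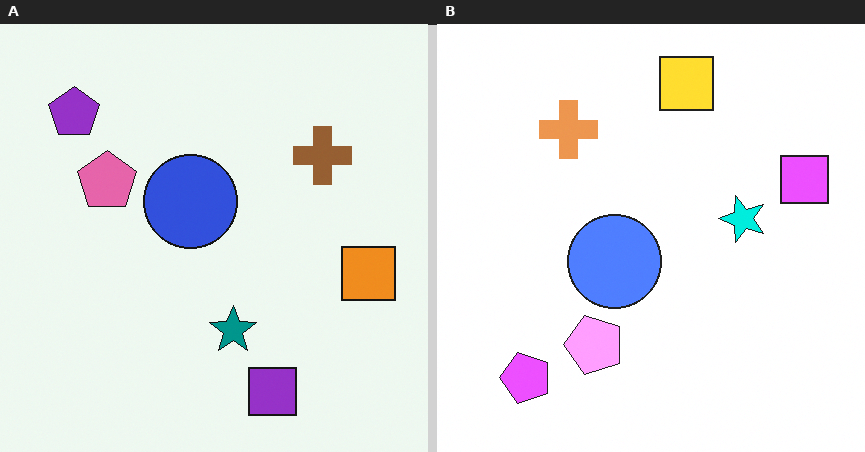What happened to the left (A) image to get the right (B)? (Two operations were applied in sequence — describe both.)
Substantially brightened, then rotated 90° counter-clockwise.

Every pixel — background and shapes alike — is uniformly brightened. The purple pentagon sits in the top-left of the left (A) image and the bottom-left of the right (B) — consistent with a whole-image 90° counter-clockwise rotation.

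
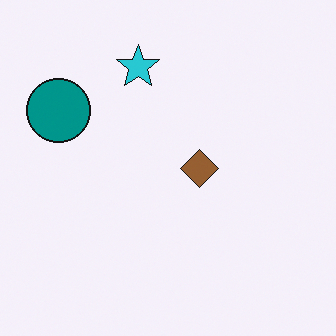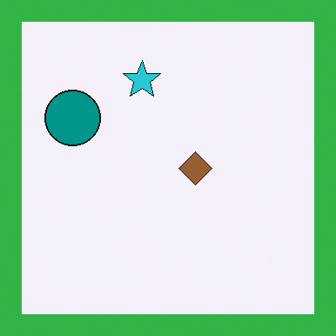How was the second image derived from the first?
This is the original image framed with a green border.

A solid green frame runs around the edge of the second image, with the content slightly shrunk inside it.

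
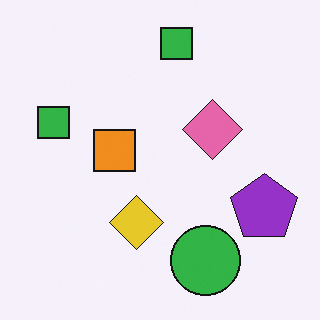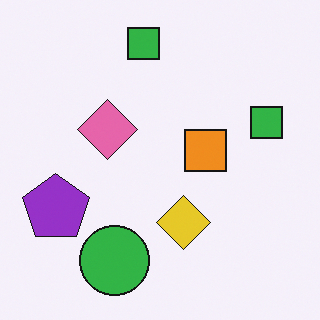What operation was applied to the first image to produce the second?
This is the original image flipped horizontally (left ↔ right).

The purple pentagon is in the right of the first image and the left of the second — shapes on opposite sides of the vertical midline have swapped in a mirror flip.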